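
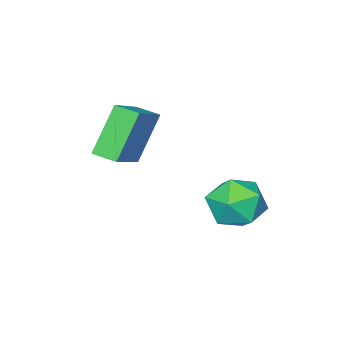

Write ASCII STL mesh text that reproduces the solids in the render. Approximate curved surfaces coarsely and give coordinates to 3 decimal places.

solid 
facet normal -0.520 -0.047 0.853
outer loop
vertex 2.247 -2.218 3.563
vertex 1.931 -1.345 3.418
vertex 0.631 -2.976 2.535
endloop
endfacet
facet normal 0.337 -0.929 0.155
outer loop
vertex 1.749 -2.875 0.702
vertex 2.247 -2.218 3.563
vertex 0.631 -2.976 2.535
endloop
endfacet
facet normal -0.520 -0.047 0.853
outer loop
vertex 0.631 -2.976 2.535
vertex 1.931 -1.345 3.418
vertex 0.314 -2.102 2.39
endloop
endfacet
facet normal -0.785 -0.367 -0.499
outer loop
vertex 0.314 -2.102 2.39
vertex 1.749 -2.875 0.702
vertex 0.631 -2.976 2.535
endloop
endfacet
facet normal 0.785 0.367 0.499
outer loop
vertex 2.247 -2.218 3.563
vertex 3.049 -1.244 1.585
vertex 1.931 -1.345 3.418
endloop
endfacet
facet normal 0.336 -0.929 0.155
outer loop
vertex 3.366 -2.118 1.73
vertex 2.247 -2.218 3.563
vertex 1.749 -2.875 0.702
endloop
endfacet
facet normal 0.785 0.367 0.499
outer loop
vertex 3.366 -2.118 1.73
vertex 3.049 -1.244 1.585
vertex 2.247 -2.218 3.563
endloop
endfacet
facet normal -0.337 0.929 -0.154
outer loop
vertex 1.931 -1.345 3.418
vertex 3.049 -1.244 1.585
vertex 0.314 -2.102 2.39
endloop
endfacet
facet normal -0.785 -0.367 -0.499
outer loop
vertex 1.433 -2.002 0.557
vertex 1.749 -2.875 0.702
vertex 0.314 -2.102 2.39
endloop
endfacet
facet normal -0.337 0.929 -0.155
outer loop
vertex 0.314 -2.102 2.39
vertex 3.049 -1.244 1.585
vertex 1.433 -2.002 0.557
endloop
endfacet
facet normal 0.520 0.047 -0.853
outer loop
vertex 1.433 -2.002 0.557
vertex 3.366 -2.118 1.73
vertex 1.749 -2.875 0.702
endloop
endfacet
facet normal 0.520 0.047 -0.853
outer loop
vertex 3.049 -1.244 1.585
vertex 3.366 -2.118 1.73
vertex 1.433 -2.002 0.557
endloop
endfacet
facet normal -0.748 0.557 0.360
outer loop
vertex -0.539 2.25 -0.605
vertex -0.667 1.51 0.274
vertex 0.052 2.41 0.376
endloop
endfacet
facet normal -0.276 0.961 0.010
outer loop
vertex -0.539 2.25 -0.605
vertex 0.052 2.41 0.376
vertex 0.572 2.57 -0.645
endloop
endfacet
facet normal -0.230 0.716 -0.659
outer loop
vertex -0.539 2.25 -0.605
vertex 0.572 2.57 -0.645
vertex 0.175 1.768 -1.378
endloop
endfacet
facet normal -0.673 0.161 -0.722
outer loop
vertex -0.539 2.25 -0.605
vertex 0.175 1.768 -1.378
vertex -0.591 1.113 -0.81
endloop
endfacet
facet normal -0.994 0.062 -0.092
outer loop
vertex -0.539 2.25 -0.605
vertex -0.591 1.113 -0.81
vertex -0.667 1.51 0.274
endloop
endfacet
facet normal 0.360 0.876 0.321
outer loop
vertex 0.572 2.57 -0.645
vertex 0.052 2.41 0.376
vertex 1.131 2.027 0.21
endloop
endfacet
facet normal -0.404 0.222 0.888
outer loop
vertex 0.052 2.41 0.376
vertex -0.667 1.51 0.274
vertex 0.365 1.372 0.778
endloop
endfacet
facet normal -0.800 -0.579 0.156
outer loop
vertex -0.667 1.51 0.274
vertex -0.591 1.113 -0.81
vertex -0.032 0.57 0.045
endloop
endfacet
facet normal -0.282 -0.419 -0.863
outer loop
vertex -0.591 1.113 -0.81
vertex 0.175 1.768 -1.378
vertex 0.488 0.73 -0.976
endloop
endfacet
facet normal 0.436 0.480 -0.761
outer loop
vertex 0.175 1.768 -1.378
vertex 0.572 2.57 -0.645
vertex 1.207 1.63 -0.874
endloop
endfacet
facet normal 0.673 -0.161 0.722
outer loop
vertex 1.079 0.89 0.005
vertex 1.131 2.027 0.21
vertex 0.365 1.372 0.778
endloop
endfacet
facet normal 0.230 -0.716 0.659
outer loop
vertex 1.079 0.89 0.005
vertex 0.365 1.372 0.778
vertex -0.032 0.57 0.045
endloop
endfacet
facet normal 0.276 -0.961 -0.010
outer loop
vertex 1.079 0.89 0.005
vertex -0.032 0.57 0.045
vertex 0.488 0.73 -0.976
endloop
endfacet
facet normal 0.748 -0.557 -0.360
outer loop
vertex 1.079 0.89 0.005
vertex 0.488 0.73 -0.976
vertex 1.207 1.63 -0.874
endloop
endfacet
facet normal 0.994 -0.062 0.092
outer loop
vertex 1.079 0.89 0.005
vertex 1.207 1.63 -0.874
vertex 1.131 2.027 0.21
endloop
endfacet
facet normal 0.282 0.419 0.863
outer loop
vertex 0.365 1.372 0.778
vertex 1.131 2.027 0.21
vertex 0.052 2.41 0.376
endloop
endfacet
facet normal -0.436 -0.480 0.761
outer loop
vertex -0.032 0.57 0.045
vertex 0.365 1.372 0.778
vertex -0.667 1.51 0.274
endloop
endfacet
facet normal -0.360 -0.876 -0.321
outer loop
vertex 0.488 0.73 -0.976
vertex -0.032 0.57 0.045
vertex -0.591 1.113 -0.81
endloop
endfacet
facet normal 0.404 -0.222 -0.888
outer loop
vertex 1.207 1.63 -0.874
vertex 0.488 0.73 -0.976
vertex 0.175 1.768 -1.378
endloop
endfacet
facet normal 0.800 0.579 -0.156
outer loop
vertex 1.131 2.027 0.21
vertex 1.207 1.63 -0.874
vertex 0.572 2.57 -0.645
endloop
endfacet

endsolid


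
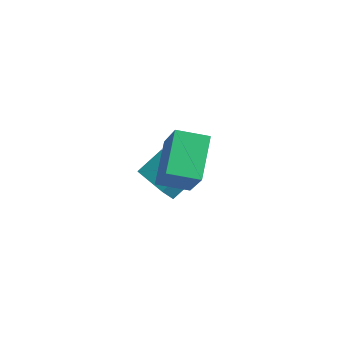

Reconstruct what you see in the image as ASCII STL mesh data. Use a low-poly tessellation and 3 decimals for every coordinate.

solid 
facet normal -0.512 0.304 -0.803
outer loop
vertex 1.133 2.062 2.745
vertex 2.141 2.879 2.411
vertex 1.957 0.605 1.669
endloop
endfacet
facet normal -0.752 -0.610 0.250
outer loop
vertex 3.079 -0.059 3.429
vertex 1.133 2.062 2.745
vertex 1.957 0.605 1.669
endloop
endfacet
facet normal -0.512 0.304 -0.803
outer loop
vertex 1.957 0.605 1.669
vertex 2.141 2.879 2.411
vertex 2.965 1.422 1.335
endloop
endfacet
facet normal 0.414 -0.732 -0.540
outer loop
vertex 2.965 1.422 1.335
vertex 3.079 -0.059 3.429
vertex 1.957 0.605 1.669
endloop
endfacet
facet normal -0.414 0.732 0.540
outer loop
vertex 1.133 2.062 2.745
vertex 3.263 2.215 4.171
vertex 2.141 2.879 2.411
endloop
endfacet
facet normal -0.752 -0.610 0.250
outer loop
vertex 2.255 1.398 4.505
vertex 1.133 2.062 2.745
vertex 3.079 -0.059 3.429
endloop
endfacet
facet normal -0.414 0.732 0.540
outer loop
vertex 2.255 1.398 4.505
vertex 3.263 2.215 4.171
vertex 1.133 2.062 2.745
endloop
endfacet
facet normal 0.752 0.610 -0.250
outer loop
vertex 2.141 2.879 2.411
vertex 3.263 2.215 4.171
vertex 2.965 1.422 1.335
endloop
endfacet
facet normal 0.414 -0.732 -0.540
outer loop
vertex 4.087 0.758 3.095
vertex 3.079 -0.059 3.429
vertex 2.965 1.422 1.335
endloop
endfacet
facet normal 0.752 0.610 -0.250
outer loop
vertex 2.965 1.422 1.335
vertex 3.263 2.215 4.171
vertex 4.087 0.758 3.095
endloop
endfacet
facet normal 0.512 -0.304 0.803
outer loop
vertex 4.087 0.758 3.095
vertex 2.255 1.398 4.505
vertex 3.079 -0.059 3.429
endloop
endfacet
facet normal 0.512 -0.304 0.803
outer loop
vertex 3.263 2.215 4.171
vertex 2.255 1.398 4.505
vertex 4.087 0.758 3.095
endloop
endfacet
facet normal -0.978 0.191 0.084
outer loop
vertex -0.977 2.86 -0.848
vertex -0.691 3.976 -0.054
vertex -0.934 3.449 -1.692
endloop
endfacet
facet normal -0.204 -0.798 -0.567
outer loop
vertex 0.631 3.144 -1.826
vertex -0.977 2.86 -0.848
vertex -0.934 3.449 -1.692
endloop
endfacet
facet normal -0.978 0.191 0.084
outer loop
vertex -0.934 3.449 -1.692
vertex -0.691 3.976 -0.054
vertex -0.648 4.566 -0.897
endloop
endfacet
facet normal 0.041 0.572 -0.819
outer loop
vertex -0.648 4.566 -0.897
vertex 0.631 3.144 -1.826
vertex -0.934 3.449 -1.692
endloop
endfacet
facet normal -0.041 -0.572 0.819
outer loop
vertex -0.977 2.86 -0.848
vertex 0.874 3.671 -0.188
vertex -0.691 3.976 -0.054
endloop
endfacet
facet normal -0.205 -0.797 -0.568
outer loop
vertex 0.588 2.554 -0.983
vertex -0.977 2.86 -0.848
vertex 0.631 3.144 -1.826
endloop
endfacet
facet normal -0.041 -0.572 0.819
outer loop
vertex 0.588 2.554 -0.983
vertex 0.874 3.671 -0.188
vertex -0.977 2.86 -0.848
endloop
endfacet
facet normal 0.204 0.797 0.568
outer loop
vertex -0.691 3.976 -0.054
vertex 0.874 3.671 -0.188
vertex -0.648 4.566 -0.897
endloop
endfacet
facet normal 0.041 0.572 -0.819
outer loop
vertex 0.917 4.26 -1.032
vertex 0.631 3.144 -1.826
vertex -0.648 4.566 -0.897
endloop
endfacet
facet normal 0.205 0.798 0.567
outer loop
vertex -0.648 4.566 -0.897
vertex 0.874 3.671 -0.188
vertex 0.917 4.26 -1.032
endloop
endfacet
facet normal 0.978 -0.191 -0.084
outer loop
vertex 0.917 4.26 -1.032
vertex 0.588 2.554 -0.983
vertex 0.631 3.144 -1.826
endloop
endfacet
facet normal 0.978 -0.191 -0.083
outer loop
vertex 0.874 3.671 -0.188
vertex 0.588 2.554 -0.983
vertex 0.917 4.26 -1.032
endloop
endfacet

endsolid


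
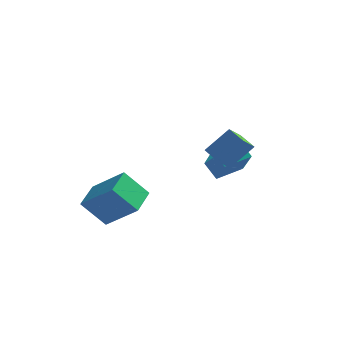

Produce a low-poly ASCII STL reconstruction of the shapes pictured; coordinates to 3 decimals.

solid 
facet normal -0.600 -0.343 -0.723
outer loop
vertex 3.049 -2.345 0.414
vertex 2.263 -1.646 0.735
vertex 3.412 -1.647 -0.219
endloop
endfacet
facet normal 0.715 -0.636 -0.291
outer loop
vertex 4.377 -1.094 0.945
vertex 3.049 -2.345 0.414
vertex 3.412 -1.647 -0.219
endloop
endfacet
facet normal -0.600 -0.343 -0.723
outer loop
vertex 3.412 -1.647 -0.219
vertex 2.263 -1.646 0.735
vertex 2.626 -0.948 0.102
endloop
endfacet
facet normal 0.359 0.692 -0.626
outer loop
vertex 2.626 -0.948 0.102
vertex 4.377 -1.094 0.945
vertex 3.412 -1.647 -0.219
endloop
endfacet
facet normal -0.359 -0.692 0.626
outer loop
vertex 3.049 -2.345 0.414
vertex 3.228 -1.093 1.899
vertex 2.263 -1.646 0.735
endloop
endfacet
facet normal 0.715 -0.636 -0.291
outer loop
vertex 4.014 -1.792 1.578
vertex 3.049 -2.345 0.414
vertex 4.377 -1.094 0.945
endloop
endfacet
facet normal -0.359 -0.692 0.626
outer loop
vertex 4.014 -1.792 1.578
vertex 3.228 -1.093 1.899
vertex 3.049 -2.345 0.414
endloop
endfacet
facet normal -0.715 0.636 0.291
outer loop
vertex 2.263 -1.646 0.735
vertex 3.228 -1.093 1.899
vertex 2.626 -0.948 0.102
endloop
endfacet
facet normal 0.359 0.692 -0.626
outer loop
vertex 3.591 -0.395 1.266
vertex 4.377 -1.094 0.945
vertex 2.626 -0.948 0.102
endloop
endfacet
facet normal -0.715 0.636 0.291
outer loop
vertex 2.626 -0.948 0.102
vertex 3.228 -1.093 1.899
vertex 3.591 -0.395 1.266
endloop
endfacet
facet normal 0.600 0.343 0.723
outer loop
vertex 3.591 -0.395 1.266
vertex 4.014 -1.792 1.578
vertex 4.377 -1.094 0.945
endloop
endfacet
facet normal 0.600 0.343 0.723
outer loop
vertex 3.228 -1.093 1.899
vertex 4.014 -1.792 1.578
vertex 3.591 -0.395 1.266
endloop
endfacet
facet normal -0.765 0.191 -0.615
outer loop
vertex -3.224 -2.623 -2.878
vertex -3.142 -1.052 -2.492
vertex -2.121 -2.363 -4.171
endloop
endfacet
facet normal -0.051 -0.970 -0.238
outer loop
vertex -0.498 -2.768 -2.868
vertex -3.224 -2.623 -2.878
vertex -2.121 -2.363 -4.171
endloop
endfacet
facet normal -0.765 0.191 -0.615
outer loop
vertex -2.121 -2.363 -4.171
vertex -3.142 -1.052 -2.492
vertex -2.038 -0.792 -3.785
endloop
endfacet
facet normal 0.641 0.151 -0.752
outer loop
vertex -2.038 -0.792 -3.785
vertex -0.498 -2.768 -2.868
vertex -2.121 -2.363 -4.171
endloop
endfacet
facet normal -0.642 -0.151 0.752
outer loop
vertex -3.224 -2.623 -2.878
vertex -1.519 -1.457 -1.189
vertex -3.142 -1.052 -2.492
endloop
endfacet
facet normal -0.051 -0.970 -0.238
outer loop
vertex -1.602 -3.028 -1.575
vertex -3.224 -2.623 -2.878
vertex -0.498 -2.768 -2.868
endloop
endfacet
facet normal -0.642 -0.151 0.752
outer loop
vertex -1.602 -3.028 -1.575
vertex -1.519 -1.457 -1.189
vertex -3.224 -2.623 -2.878
endloop
endfacet
facet normal 0.051 0.970 0.238
outer loop
vertex -3.142 -1.052 -2.492
vertex -1.519 -1.457 -1.189
vertex -2.038 -0.792 -3.785
endloop
endfacet
facet normal 0.642 0.151 -0.752
outer loop
vertex -0.416 -1.197 -2.482
vertex -0.498 -2.768 -2.868
vertex -2.038 -0.792 -3.785
endloop
endfacet
facet normal 0.051 0.970 0.238
outer loop
vertex -2.038 -0.792 -3.785
vertex -1.519 -1.457 -1.189
vertex -0.416 -1.197 -2.482
endloop
endfacet
facet normal 0.765 -0.191 0.615
outer loop
vertex -0.416 -1.197 -2.482
vertex -1.602 -3.028 -1.575
vertex -0.498 -2.768 -2.868
endloop
endfacet
facet normal 0.765 -0.191 0.614
outer loop
vertex -1.519 -1.457 -1.189
vertex -1.602 -3.028 -1.575
vertex -0.416 -1.197 -2.482
endloop
endfacet
facet normal -0.698 -0.676 -0.236
outer loop
vertex 2.792 -0.044 -0.939
vertex 2.107 0.415 -0.226
vertex 2.133 1.118 -2.318
endloop
endfacet
facet normal 0.628 -0.421 -0.655
outer loop
vertex 3.153 2.105 -1.974
vertex 2.792 -0.044 -0.939
vertex 2.133 1.118 -2.318
endloop
endfacet
facet normal -0.698 -0.676 -0.236
outer loop
vertex 2.133 1.118 -2.318
vertex 2.107 0.415 -0.226
vertex 1.448 1.577 -1.605
endloop
endfacet
facet normal -0.343 0.605 -0.719
outer loop
vertex 1.448 1.577 -1.605
vertex 3.153 2.105 -1.974
vertex 2.133 1.118 -2.318
endloop
endfacet
facet normal 0.343 -0.605 0.719
outer loop
vertex 2.792 -0.044 -0.939
vertex 3.127 1.402 0.118
vertex 2.107 0.415 -0.226
endloop
endfacet
facet normal 0.628 -0.421 -0.655
outer loop
vertex 3.812 0.943 -0.595
vertex 2.792 -0.044 -0.939
vertex 3.153 2.105 -1.974
endloop
endfacet
facet normal 0.343 -0.605 0.719
outer loop
vertex 3.812 0.943 -0.595
vertex 3.127 1.402 0.118
vertex 2.792 -0.044 -0.939
endloop
endfacet
facet normal -0.628 0.421 0.655
outer loop
vertex 2.107 0.415 -0.226
vertex 3.127 1.402 0.118
vertex 1.448 1.577 -1.605
endloop
endfacet
facet normal -0.343 0.605 -0.719
outer loop
vertex 2.468 2.564 -1.261
vertex 3.153 2.105 -1.974
vertex 1.448 1.577 -1.605
endloop
endfacet
facet normal -0.628 0.421 0.655
outer loop
vertex 1.448 1.577 -1.605
vertex 3.127 1.402 0.118
vertex 2.468 2.564 -1.261
endloop
endfacet
facet normal 0.698 0.676 0.236
outer loop
vertex 2.468 2.564 -1.261
vertex 3.812 0.943 -0.595
vertex 3.153 2.105 -1.974
endloop
endfacet
facet normal 0.698 0.676 0.236
outer loop
vertex 3.127 1.402 0.118
vertex 3.812 0.943 -0.595
vertex 2.468 2.564 -1.261
endloop
endfacet

endsolid


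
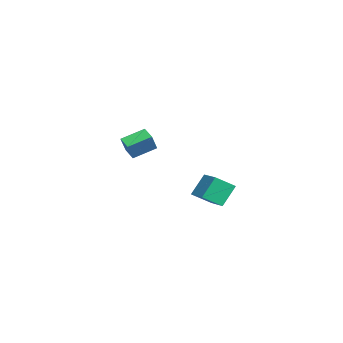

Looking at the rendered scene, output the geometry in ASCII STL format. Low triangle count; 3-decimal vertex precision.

solid 
facet normal -0.543 0.198 -0.816
outer loop
vertex -4.785 -1.073 -0.315
vertex -4.154 -0.71 -0.647
vertex -4.392 -2.254 -0.864
endloop
endfacet
facet normal -0.788 -0.455 0.414
outer loop
vertex -3.746 -2.49 0.107
vertex -4.785 -1.073 -0.315
vertex -4.392 -2.254 -0.864
endloop
endfacet
facet normal -0.543 0.198 -0.816
outer loop
vertex -4.392 -2.254 -0.864
vertex -4.154 -0.71 -0.647
vertex -3.762 -1.891 -1.195
endloop
endfacet
facet normal 0.289 -0.868 -0.403
outer loop
vertex -3.762 -1.891 -1.195
vertex -3.746 -2.49 0.107
vertex -4.392 -2.254 -0.864
endloop
endfacet
facet normal -0.288 0.869 0.403
outer loop
vertex -4.785 -1.073 -0.315
vertex -3.508 -0.946 0.324
vertex -4.154 -0.71 -0.647
endloop
endfacet
facet normal -0.788 -0.454 0.415
outer loop
vertex -4.138 -1.309 0.655
vertex -4.785 -1.073 -0.315
vertex -3.746 -2.49 0.107
endloop
endfacet
facet normal -0.288 0.868 0.404
outer loop
vertex -4.138 -1.309 0.655
vertex -3.508 -0.946 0.324
vertex -4.785 -1.073 -0.315
endloop
endfacet
facet normal 0.789 0.454 -0.414
outer loop
vertex -4.154 -0.71 -0.647
vertex -3.508 -0.946 0.324
vertex -3.762 -1.891 -1.195
endloop
endfacet
facet normal 0.288 -0.869 -0.403
outer loop
vertex -3.115 -2.127 -0.225
vertex -3.746 -2.49 0.107
vertex -3.762 -1.891 -1.195
endloop
endfacet
facet normal 0.788 0.455 -0.415
outer loop
vertex -3.762 -1.891 -1.195
vertex -3.508 -0.946 0.324
vertex -3.115 -2.127 -0.225
endloop
endfacet
facet normal 0.543 -0.198 0.816
outer loop
vertex -3.115 -2.127 -0.225
vertex -4.138 -1.309 0.655
vertex -3.746 -2.49 0.107
endloop
endfacet
facet normal 0.543 -0.199 0.816
outer loop
vertex -3.508 -0.946 0.324
vertex -4.138 -1.309 0.655
vertex -3.115 -2.127 -0.225
endloop
endfacet
facet normal -0.912 -0.357 -0.203
outer loop
vertex 1.92 0.916 -1.487
vertex 1.444 1.525 -0.417
vertex 1.695 1.85 -2.119
endloop
endfacet
facet normal 0.361 -0.462 -0.810
outer loop
vertex 2.936 2.335 -1.843
vertex 1.92 0.916 -1.487
vertex 1.695 1.85 -2.119
endloop
endfacet
facet normal -0.912 -0.357 -0.203
outer loop
vertex 1.695 1.85 -2.119
vertex 1.444 1.525 -0.417
vertex 1.219 2.459 -1.049
endloop
endfacet
facet normal -0.195 0.812 -0.549
outer loop
vertex 1.219 2.459 -1.049
vertex 2.936 2.335 -1.843
vertex 1.695 1.85 -2.119
endloop
endfacet
facet normal 0.195 -0.812 0.549
outer loop
vertex 1.92 0.916 -1.487
vertex 2.685 2.01 -0.141
vertex 1.444 1.525 -0.417
endloop
endfacet
facet normal 0.361 -0.462 -0.810
outer loop
vertex 3.161 1.401 -1.211
vertex 1.92 0.916 -1.487
vertex 2.936 2.335 -1.843
endloop
endfacet
facet normal 0.195 -0.812 0.549
outer loop
vertex 3.161 1.401 -1.211
vertex 2.685 2.01 -0.141
vertex 1.92 0.916 -1.487
endloop
endfacet
facet normal -0.361 0.462 0.810
outer loop
vertex 1.444 1.525 -0.417
vertex 2.685 2.01 -0.141
vertex 1.219 2.459 -1.049
endloop
endfacet
facet normal -0.195 0.812 -0.549
outer loop
vertex 2.46 2.944 -0.773
vertex 2.936 2.335 -1.843
vertex 1.219 2.459 -1.049
endloop
endfacet
facet normal -0.361 0.462 0.810
outer loop
vertex 1.219 2.459 -1.049
vertex 2.685 2.01 -0.141
vertex 2.46 2.944 -0.773
endloop
endfacet
facet normal 0.912 0.357 0.203
outer loop
vertex 2.46 2.944 -0.773
vertex 3.161 1.401 -1.211
vertex 2.936 2.335 -1.843
endloop
endfacet
facet normal 0.912 0.357 0.203
outer loop
vertex 2.685 2.01 -0.141
vertex 3.161 1.401 -1.211
vertex 2.46 2.944 -0.773
endloop
endfacet

endsolid


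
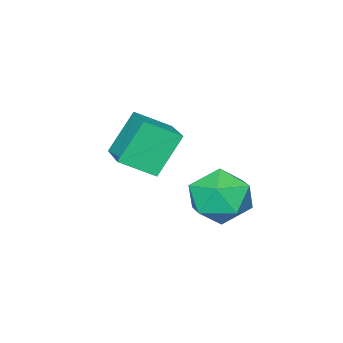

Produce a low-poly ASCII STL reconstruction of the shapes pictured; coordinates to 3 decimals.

solid 
facet normal 0.019 0.368 0.929
outer loop
vertex -3.319 0.949 0.918
vertex -3.14 -0.203 1.371
vertex -2.157 0.51 1.068
endloop
endfacet
facet normal 0.261 0.849 0.459
outer loop
vertex -3.319 0.949 0.918
vertex -2.157 0.51 1.068
vertex -2.453 1.158 0.039
endloop
endfacet
facet normal -0.253 0.967 -0.020
outer loop
vertex -3.319 0.949 0.918
vertex -2.453 1.158 0.039
vertex -3.618 0.846 -0.293
endloop
endfacet
facet normal -0.814 0.560 0.153
outer loop
vertex -3.319 0.949 0.918
vertex -3.618 0.846 -0.293
vertex -4.042 0.004 0.53
endloop
endfacet
facet normal -0.646 0.190 0.739
outer loop
vertex -3.319 0.949 0.918
vertex -4.042 0.004 0.53
vertex -3.14 -0.203 1.371
endloop
endfacet
facet normal 0.818 0.562 0.119
outer loop
vertex -2.453 1.158 0.039
vertex -2.157 0.51 1.068
vertex -1.738 0.136 -0.05
endloop
endfacet
facet normal 0.427 -0.215 0.879
outer loop
vertex -2.157 0.51 1.068
vertex -3.14 -0.203 1.371
vertex -2.162 -0.706 0.773
endloop
endfacet
facet normal -0.648 -0.503 0.571
outer loop
vertex -3.14 -0.203 1.371
vertex -4.042 0.004 0.53
vertex -3.327 -1.018 0.441
endloop
endfacet
facet normal -0.921 0.095 -0.377
outer loop
vertex -4.042 0.004 0.53
vertex -3.618 0.846 -0.293
vertex -3.623 -0.37 -0.588
endloop
endfacet
facet normal -0.014 0.753 -0.657
outer loop
vertex -3.618 0.846 -0.293
vertex -2.453 1.158 0.039
vertex -2.64 0.343 -0.891
endloop
endfacet
facet normal 0.814 -0.560 -0.153
outer loop
vertex -2.461 -0.809 -0.438
vertex -1.738 0.136 -0.05
vertex -2.162 -0.706 0.773
endloop
endfacet
facet normal 0.253 -0.967 0.020
outer loop
vertex -2.461 -0.809 -0.438
vertex -2.162 -0.706 0.773
vertex -3.327 -1.018 0.441
endloop
endfacet
facet normal -0.261 -0.849 -0.459
outer loop
vertex -2.461 -0.809 -0.438
vertex -3.327 -1.018 0.441
vertex -3.623 -0.37 -0.588
endloop
endfacet
facet normal -0.019 -0.368 -0.929
outer loop
vertex -2.461 -0.809 -0.438
vertex -3.623 -0.37 -0.588
vertex -2.64 0.343 -0.891
endloop
endfacet
facet normal 0.646 -0.190 -0.739
outer loop
vertex -2.461 -0.809 -0.438
vertex -2.64 0.343 -0.891
vertex -1.738 0.136 -0.05
endloop
endfacet
facet normal 0.921 -0.095 0.377
outer loop
vertex -2.162 -0.706 0.773
vertex -1.738 0.136 -0.05
vertex -2.157 0.51 1.068
endloop
endfacet
facet normal 0.014 -0.753 0.657
outer loop
vertex -3.327 -1.018 0.441
vertex -2.162 -0.706 0.773
vertex -3.14 -0.203 1.371
endloop
endfacet
facet normal -0.818 -0.562 -0.119
outer loop
vertex -3.623 -0.37 -0.588
vertex -3.327 -1.018 0.441
vertex -4.042 0.004 0.53
endloop
endfacet
facet normal -0.427 0.215 -0.879
outer loop
vertex -2.64 0.343 -0.891
vertex -3.623 -0.37 -0.588
vertex -3.618 0.846 -0.293
endloop
endfacet
facet normal 0.648 0.503 -0.571
outer loop
vertex -1.738 0.136 -0.05
vertex -2.64 0.343 -0.891
vertex -2.453 1.158 0.039
endloop
endfacet
facet normal -0.533 0.124 0.837
outer loop
vertex -3.187 -4.219 2.679
vertex -2.032 -2.614 3.176
vertex -4.137 -3.307 1.939
endloop
endfacet
facet normal -0.566 -0.788 -0.244
outer loop
vertex -3.108 -3.546 0.324
vertex -3.187 -4.219 2.679
vertex -4.137 -3.307 1.939
endloop
endfacet
facet normal -0.533 0.124 0.837
outer loop
vertex -4.137 -3.307 1.939
vertex -2.032 -2.614 3.176
vertex -2.981 -1.701 2.437
endloop
endfacet
facet normal -0.628 0.604 -0.490
outer loop
vertex -2.981 -1.701 2.437
vertex -3.108 -3.546 0.324
vertex -4.137 -3.307 1.939
endloop
endfacet
facet normal 0.629 -0.604 0.490
outer loop
vertex -3.187 -4.219 2.679
vertex -1.003 -2.853 1.561
vertex -2.032 -2.614 3.176
endloop
endfacet
facet normal -0.567 -0.787 -0.244
outer loop
vertex -2.159 -4.459 1.063
vertex -3.187 -4.219 2.679
vertex -3.108 -3.546 0.324
endloop
endfacet
facet normal 0.629 -0.604 0.490
outer loop
vertex -2.159 -4.459 1.063
vertex -1.003 -2.853 1.561
vertex -3.187 -4.219 2.679
endloop
endfacet
facet normal 0.567 0.787 0.245
outer loop
vertex -2.032 -2.614 3.176
vertex -1.003 -2.853 1.561
vertex -2.981 -1.701 2.437
endloop
endfacet
facet normal -0.629 0.604 -0.490
outer loop
vertex -1.953 -1.941 0.821
vertex -3.108 -3.546 0.324
vertex -2.981 -1.701 2.437
endloop
endfacet
facet normal 0.566 0.787 0.243
outer loop
vertex -2.981 -1.701 2.437
vertex -1.003 -2.853 1.561
vertex -1.953 -1.941 0.821
endloop
endfacet
facet normal 0.533 -0.124 -0.837
outer loop
vertex -1.953 -1.941 0.821
vertex -2.159 -4.459 1.063
vertex -3.108 -3.546 0.324
endloop
endfacet
facet normal 0.533 -0.124 -0.837
outer loop
vertex -1.003 -2.853 1.561
vertex -2.159 -4.459 1.063
vertex -1.953 -1.941 0.821
endloop
endfacet

endsolid


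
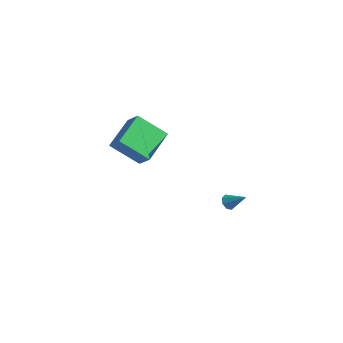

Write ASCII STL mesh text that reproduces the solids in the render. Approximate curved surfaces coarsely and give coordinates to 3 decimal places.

solid 
facet normal -0.615 -0.487 0.620
outer loop
vertex -0.938 -1.521 5.264
vertex -1.814 -1.434 4.463
vertex -0.36 -3.306 4.437
endloop
endfacet
facet normal 0.735 -0.074 0.674
outer loop
vertex 0.854 -2.346 3.217
vertex -0.938 -1.521 5.264
vertex -0.36 -3.306 4.437
endloop
endfacet
facet normal -0.616 -0.487 0.619
outer loop
vertex -0.36 -3.306 4.437
vertex -1.814 -1.434 4.463
vertex -1.235 -3.218 3.636
endloop
endfacet
facet normal 0.282 -0.870 -0.404
outer loop
vertex -1.235 -3.218 3.636
vertex 0.854 -2.346 3.217
vertex -0.36 -3.306 4.437
endloop
endfacet
facet normal -0.283 0.870 0.404
outer loop
vertex -0.938 -1.521 5.264
vertex -0.6 -0.474 3.243
vertex -1.814 -1.434 4.463
endloop
endfacet
facet normal 0.736 -0.074 0.674
outer loop
vertex 0.275 -0.562 4.044
vertex -0.938 -1.521 5.264
vertex 0.854 -2.346 3.217
endloop
endfacet
facet normal -0.282 0.870 0.404
outer loop
vertex 0.275 -0.562 4.044
vertex -0.6 -0.474 3.243
vertex -0.938 -1.521 5.264
endloop
endfacet
facet normal -0.735 0.074 -0.674
outer loop
vertex -1.814 -1.434 4.463
vertex -0.6 -0.474 3.243
vertex -1.235 -3.218 3.636
endloop
endfacet
facet normal 0.282 -0.870 -0.403
outer loop
vertex -0.022 -2.259 2.416
vertex 0.854 -2.346 3.217
vertex -1.235 -3.218 3.636
endloop
endfacet
facet normal -0.736 0.074 -0.673
outer loop
vertex -1.235 -3.218 3.636
vertex -0.6 -0.474 3.243
vertex -0.022 -2.259 2.416
endloop
endfacet
facet normal 0.615 0.487 -0.620
outer loop
vertex -0.022 -2.259 2.416
vertex 0.275 -0.562 4.044
vertex 0.854 -2.346 3.217
endloop
endfacet
facet normal 0.616 0.487 -0.620
outer loop
vertex -0.6 -0.474 3.243
vertex 0.275 -0.562 4.044
vertex -0.022 -2.259 2.416
endloop
endfacet
facet normal -0.762 -0.258 -0.594
outer loop
vertex 0.968 3.055 -3.26
vertex 0.695 3.462 -3.086
vertex 1.027 3.383 -3.478
endloop
endfacet
facet normal 0.856 -0.384 -0.347
outer loop
vertex 0.968 3.055 -3.26
vertex 1.027 3.383 -3.478
vertex 1.685 3.798 -2.314
endloop
endfacet
facet normal -0.762 -0.258 -0.594
outer loop
vertex 1.027 3.383 -3.478
vertex 0.695 3.462 -3.086
vertex 0.892 3.757 -3.467
endloop
endfacet
facet normal 0.781 0.298 -0.548
outer loop
vertex 1.027 3.383 -3.478
vertex 0.892 3.757 -3.467
vertex 1.685 3.798 -2.314
endloop
endfacet
facet normal -0.761 -0.259 -0.594
outer loop
vertex 0.892 3.757 -3.467
vertex 0.695 3.462 -3.086
vertex 0.641 3.958 -3.233
endloop
endfacet
facet normal 0.403 0.862 -0.308
outer loop
vertex 0.892 3.757 -3.467
vertex 0.641 3.958 -3.233
vertex 1.685 3.798 -2.314
endloop
endfacet
facet normal -0.762 -0.259 -0.594
outer loop
vertex 0.641 3.958 -3.233
vertex 0.695 3.462 -3.086
vertex 0.422 3.869 -2.913
endloop
endfacet
facet normal -0.055 0.971 0.232
outer loop
vertex 0.641 3.958 -3.233
vertex 0.422 3.869 -2.913
vertex 1.685 3.798 -2.314
endloop
endfacet
facet normal -0.762 -0.258 -0.594
outer loop
vertex 0.422 3.869 -2.913
vertex 0.695 3.462 -3.086
vertex 0.362 3.542 -2.694
endloop
endfacet
facet normal -0.327 0.567 0.756
outer loop
vertex 0.422 3.869 -2.913
vertex 0.362 3.542 -2.694
vertex 1.685 3.798 -2.314
endloop
endfacet
facet normal -0.762 -0.258 -0.594
outer loop
vertex 0.362 3.542 -2.694
vertex 0.695 3.462 -3.086
vertex 0.498 3.168 -2.706
endloop
endfacet
facet normal -0.252 -0.122 0.960
outer loop
vertex 0.362 3.542 -2.694
vertex 0.498 3.168 -2.706
vertex 1.685 3.798 -2.314
endloop
endfacet
facet normal -0.763 -0.256 -0.594
outer loop
vertex 0.498 3.168 -2.706
vertex 0.695 3.462 -3.086
vertex 0.748 2.966 -2.94
endloop
endfacet
facet normal 0.124 -0.682 0.721
outer loop
vertex 0.498 3.168 -2.706
vertex 0.748 2.966 -2.94
vertex 1.685 3.798 -2.314
endloop
endfacet
facet normal -0.762 -0.257 -0.595
outer loop
vertex 0.748 2.966 -2.94
vertex 0.695 3.462 -3.086
vertex 0.968 3.055 -3.26
endloop
endfacet
facet normal 0.583 -0.792 0.180
outer loop
vertex 0.748 2.966 -2.94
vertex 0.968 3.055 -3.26
vertex 1.685 3.798 -2.314
endloop
endfacet

endsolid


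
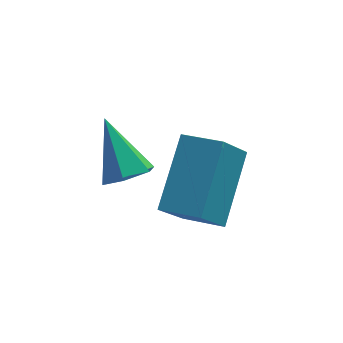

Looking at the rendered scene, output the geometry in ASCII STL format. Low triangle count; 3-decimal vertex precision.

solid 
facet normal 0.274 -0.625 -0.731
outer loop
vertex -1.384 2.55 2.16
vertex -1.861 2.815 1.755
vertex -1.235 3.081 1.762
endloop
endfacet
facet normal 0.794 0.206 0.572
outer loop
vertex -1.384 2.55 2.16
vertex -1.235 3.081 1.762
vertex -2.319 3.865 2.985
endloop
endfacet
facet normal 0.274 -0.625 -0.732
outer loop
vertex -1.235 3.081 1.762
vertex -1.861 2.815 1.755
vertex -1.713 3.346 1.357
endloop
endfacet
facet normal 0.530 0.845 -0.072
outer loop
vertex -1.235 3.081 1.762
vertex -1.713 3.346 1.357
vertex -2.319 3.865 2.985
endloop
endfacet
facet normal 0.271 -0.625 -0.732
outer loop
vertex -1.713 3.346 1.357
vertex -1.861 2.815 1.755
vertex -2.339 3.081 1.351
endloop
endfacet
facet normal -0.354 0.845 -0.401
outer loop
vertex -1.713 3.346 1.357
vertex -2.339 3.081 1.351
vertex -2.319 3.865 2.985
endloop
endfacet
facet normal 0.272 -0.624 -0.733
outer loop
vertex -2.339 3.081 1.351
vertex -1.861 2.815 1.755
vertex -2.487 2.55 1.748
endloop
endfacet
facet normal -0.975 0.206 -0.087
outer loop
vertex -2.339 3.081 1.351
vertex -2.487 2.55 1.748
vertex -2.319 3.865 2.985
endloop
endfacet
facet normal 0.273 -0.625 -0.732
outer loop
vertex -2.487 2.55 1.748
vertex -1.861 2.815 1.755
vertex -2.01 2.284 2.153
endloop
endfacet
facet normal -0.712 -0.431 0.555
outer loop
vertex -2.487 2.55 1.748
vertex -2.01 2.284 2.153
vertex -2.319 3.865 2.985
endloop
endfacet
facet normal 0.274 -0.625 -0.731
outer loop
vertex -2.01 2.284 2.153
vertex -1.861 2.815 1.755
vertex -1.384 2.55 2.16
endloop
endfacet
facet normal 0.174 -0.432 0.885
outer loop
vertex -2.01 2.284 2.153
vertex -1.384 2.55 2.16
vertex -2.319 3.865 2.985
endloop
endfacet
facet normal -0.464 -0.413 0.784
outer loop
vertex 0.522 3.989 1.616
vertex -0.438 4.613 1.377
vertex -0.209 2.372 0.332
endloop
endfacet
facet normal 0.821 -0.533 0.204
outer loop
vertex 0.458 2.967 -0.797
vertex 0.522 3.989 1.616
vertex -0.209 2.372 0.332
endloop
endfacet
facet normal -0.464 -0.413 0.784
outer loop
vertex -0.209 2.372 0.332
vertex -0.438 4.613 1.377
vertex -1.17 2.997 0.093
endloop
endfacet
facet normal -0.334 -0.738 -0.586
outer loop
vertex -1.17 2.997 0.093
vertex 0.458 2.967 -0.797
vertex -0.209 2.372 0.332
endloop
endfacet
facet normal 0.334 0.738 0.586
outer loop
vertex 0.522 3.989 1.616
vertex 0.229 5.208 0.248
vertex -0.438 4.613 1.377
endloop
endfacet
facet normal 0.820 -0.534 0.204
outer loop
vertex 1.19 4.583 0.487
vertex 0.522 3.989 1.616
vertex 0.458 2.967 -0.797
endloop
endfacet
facet normal 0.334 0.738 0.586
outer loop
vertex 1.19 4.583 0.487
vertex 0.229 5.208 0.248
vertex 0.522 3.989 1.616
endloop
endfacet
facet normal -0.821 0.534 -0.204
outer loop
vertex -0.438 4.613 1.377
vertex 0.229 5.208 0.248
vertex -1.17 2.997 0.093
endloop
endfacet
facet normal -0.334 -0.738 -0.586
outer loop
vertex -0.502 3.591 -1.036
vertex 0.458 2.967 -0.797
vertex -1.17 2.997 0.093
endloop
endfacet
facet normal -0.821 0.534 -0.205
outer loop
vertex -1.17 2.997 0.093
vertex 0.229 5.208 0.248
vertex -0.502 3.591 -1.036
endloop
endfacet
facet normal 0.464 0.413 -0.784
outer loop
vertex -0.502 3.591 -1.036
vertex 1.19 4.583 0.487
vertex 0.458 2.967 -0.797
endloop
endfacet
facet normal 0.464 0.413 -0.784
outer loop
vertex 0.229 5.208 0.248
vertex 1.19 4.583 0.487
vertex -0.502 3.591 -1.036
endloop
endfacet

endsolid


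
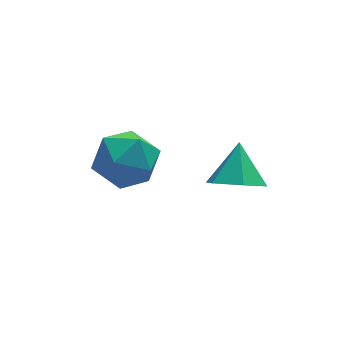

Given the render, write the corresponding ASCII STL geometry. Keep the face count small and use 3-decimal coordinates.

solid 
facet normal -0.283 -0.647 -0.708
outer loop
vertex 4.568 -1.287 -2.887
vertex 3.656 -1.467 -2.358
vertex 3.705 -0.688 -3.089
endloop
endfacet
facet normal 0.591 0.768 -0.249
outer loop
vertex 4.568 -1.287 -2.887
vertex 3.705 -0.688 -3.089
vertex 4.124 -0.393 -1.182
endloop
endfacet
facet normal -0.282 -0.647 -0.708
outer loop
vertex 3.705 -0.688 -3.089
vertex 3.656 -1.467 -2.358
vertex 2.792 -0.868 -2.561
endloop
endfacet
facet normal -0.245 0.965 -0.095
outer loop
vertex 3.705 -0.688 -3.089
vertex 2.792 -0.868 -2.561
vertex 4.124 -0.393 -1.182
endloop
endfacet
facet normal -0.283 -0.647 -0.708
outer loop
vertex 2.792 -0.868 -2.561
vertex 3.656 -1.467 -2.358
vertex 2.743 -1.647 -1.829
endloop
endfacet
facet normal -0.699 0.513 0.499
outer loop
vertex 2.792 -0.868 -2.561
vertex 2.743 -1.647 -1.829
vertex 4.124 -0.393 -1.182
endloop
endfacet
facet normal -0.283 -0.647 -0.708
outer loop
vertex 2.743 -1.647 -1.829
vertex 3.656 -1.467 -2.358
vertex 3.606 -2.246 -1.626
endloop
endfacet
facet normal -0.316 -0.137 0.939
outer loop
vertex 2.743 -1.647 -1.829
vertex 3.606 -2.246 -1.626
vertex 4.124 -0.393 -1.182
endloop
endfacet
facet normal -0.283 -0.647 -0.708
outer loop
vertex 3.606 -2.246 -1.626
vertex 3.656 -1.467 -2.358
vertex 4.519 -2.066 -2.155
endloop
endfacet
facet normal 0.521 -0.334 0.786
outer loop
vertex 3.606 -2.246 -1.626
vertex 4.519 -2.066 -2.155
vertex 4.124 -0.393 -1.182
endloop
endfacet
facet normal -0.283 -0.647 -0.708
outer loop
vertex 4.519 -2.066 -2.155
vertex 3.656 -1.467 -2.358
vertex 4.568 -1.287 -2.887
endloop
endfacet
facet normal 0.974 0.119 0.191
outer loop
vertex 4.519 -2.066 -2.155
vertex 4.568 -1.287 -2.887
vertex 4.124 -0.393 -1.182
endloop
endfacet
facet normal 0.106 0.460 0.882
outer loop
vertex 0.704 0.722 -0.56
vertex -0.413 0.266 -0.188
vertex 0.641 -0.392 0.029
endloop
endfacet
facet normal 0.741 0.281 0.610
outer loop
vertex 0.704 0.722 -0.56
vertex 0.641 -0.392 0.029
vertex 1.404 -0.246 -0.965
endloop
endfacet
facet normal 0.804 0.594 -0.028
outer loop
vertex 0.704 0.722 -0.56
vertex 1.404 -0.246 -0.965
vertex 0.822 0.503 -1.797
endloop
endfacet
facet normal 0.208 0.966 -0.151
outer loop
vertex 0.704 0.722 -0.56
vertex 0.822 0.503 -1.797
vertex -0.301 0.82 -1.316
endloop
endfacet
facet normal -0.224 0.883 0.412
outer loop
vertex 0.704 0.722 -0.56
vertex -0.301 0.82 -1.316
vertex -0.413 0.266 -0.188
endloop
endfacet
facet normal 0.747 -0.425 0.511
outer loop
vertex 1.404 -0.246 -0.965
vertex 0.641 -0.392 0.029
vertex 0.721 -1.3 -0.844
endloop
endfacet
facet normal -0.280 -0.136 0.950
outer loop
vertex 0.641 -0.392 0.029
vertex -0.413 0.266 -0.188
vertex -0.402 -0.983 -0.363
endloop
endfacet
facet normal -0.814 0.549 0.189
outer loop
vertex -0.413 0.266 -0.188
vertex -0.301 0.82 -1.316
vertex -0.984 -0.234 -1.195
endloop
endfacet
facet normal -0.116 0.683 -0.721
outer loop
vertex -0.301 0.82 -1.316
vertex 0.822 0.503 -1.797
vertex -0.221 -0.088 -2.189
endloop
endfacet
facet normal 0.849 0.081 -0.522
outer loop
vertex 0.822 0.503 -1.797
vertex 1.404 -0.246 -0.965
vertex 0.833 -0.746 -1.972
endloop
endfacet
facet normal -0.208 -0.966 0.151
outer loop
vertex -0.284 -1.202 -1.6
vertex 0.721 -1.3 -0.844
vertex -0.402 -0.983 -0.363
endloop
endfacet
facet normal -0.804 -0.594 0.028
outer loop
vertex -0.284 -1.202 -1.6
vertex -0.402 -0.983 -0.363
vertex -0.984 -0.234 -1.195
endloop
endfacet
facet normal -0.741 -0.281 -0.610
outer loop
vertex -0.284 -1.202 -1.6
vertex -0.984 -0.234 -1.195
vertex -0.221 -0.088 -2.189
endloop
endfacet
facet normal -0.106 -0.460 -0.882
outer loop
vertex -0.284 -1.202 -1.6
vertex -0.221 -0.088 -2.189
vertex 0.833 -0.746 -1.972
endloop
endfacet
facet normal 0.224 -0.883 -0.412
outer loop
vertex -0.284 -1.202 -1.6
vertex 0.833 -0.746 -1.972
vertex 0.721 -1.3 -0.844
endloop
endfacet
facet normal 0.116 -0.683 0.721
outer loop
vertex -0.402 -0.983 -0.363
vertex 0.721 -1.3 -0.844
vertex 0.641 -0.392 0.029
endloop
endfacet
facet normal -0.849 -0.081 0.522
outer loop
vertex -0.984 -0.234 -1.195
vertex -0.402 -0.983 -0.363
vertex -0.413 0.266 -0.188
endloop
endfacet
facet normal -0.747 0.425 -0.511
outer loop
vertex -0.221 -0.088 -2.189
vertex -0.984 -0.234 -1.195
vertex -0.301 0.82 -1.316
endloop
endfacet
facet normal 0.280 0.136 -0.950
outer loop
vertex 0.833 -0.746 -1.972
vertex -0.221 -0.088 -2.189
vertex 0.822 0.503 -1.797
endloop
endfacet
facet normal 0.814 -0.549 -0.189
outer loop
vertex 0.721 -1.3 -0.844
vertex 0.833 -0.746 -1.972
vertex 1.404 -0.246 -0.965
endloop
endfacet

endsolid


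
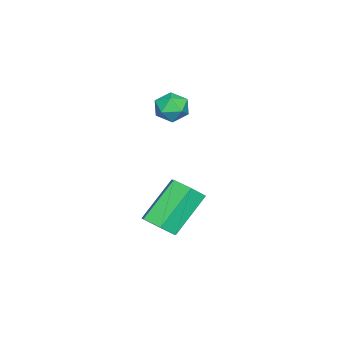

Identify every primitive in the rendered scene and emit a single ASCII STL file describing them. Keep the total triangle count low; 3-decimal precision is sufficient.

solid 
facet normal 0.632 -0.321 -0.705
outer loop
vertex 5.032 2.243 -1.956
vertex 4.63 2.685 -2.518
vertex 5.257 3.017 -2.107
endloop
endfacet
facet normal 0.724 -0.077 0.685
outer loop
vertex 5.032 2.243 -1.956
vertex 5.257 3.017 -2.107
vertex 3.672 2.934 -0.44
endloop
endfacet
facet normal 0.724 -0.077 0.685
outer loop
vertex 3.672 2.934 -0.44
vertex 5.257 3.017 -2.107
vertex 3.897 3.708 -0.591
endloop
endfacet
facet normal -0.633 0.321 0.705
outer loop
vertex 3.672 2.934 -0.44
vertex 3.897 3.708 -0.591
vertex 3.27 3.375 -1.002
endloop
endfacet
facet normal 0.632 -0.321 -0.705
outer loop
vertex 5.257 3.017 -2.107
vertex 4.63 2.685 -2.518
vertex 4.855 3.459 -2.669
endloop
endfacet
facet normal 0.600 0.779 0.183
outer loop
vertex 5.257 3.017 -2.107
vertex 4.855 3.459 -2.669
vertex 3.897 3.708 -0.591
endloop
endfacet
facet normal 0.599 0.779 0.183
outer loop
vertex 3.897 3.708 -0.591
vertex 4.855 3.459 -2.669
vertex 3.495 4.149 -1.153
endloop
endfacet
facet normal -0.633 0.321 0.705
outer loop
vertex 3.897 3.708 -0.591
vertex 3.495 4.149 -1.153
vertex 3.27 3.375 -1.002
endloop
endfacet
facet normal 0.633 -0.321 -0.705
outer loop
vertex 4.855 3.459 -2.669
vertex 4.63 2.685 -2.518
vertex 4.228 3.126 -3.08
endloop
endfacet
facet normal -0.125 0.856 -0.502
outer loop
vertex 4.855 3.459 -2.669
vertex 4.228 3.126 -3.08
vertex 3.495 4.149 -1.153
endloop
endfacet
facet normal -0.124 0.856 -0.502
outer loop
vertex 3.495 4.149 -1.153
vertex 4.228 3.126 -3.08
vertex 2.868 3.817 -1.564
endloop
endfacet
facet normal -0.632 0.321 0.705
outer loop
vertex 3.495 4.149 -1.153
vertex 2.868 3.817 -1.564
vertex 3.27 3.375 -1.002
endloop
endfacet
facet normal 0.633 -0.321 -0.705
outer loop
vertex 4.228 3.126 -3.08
vertex 4.63 2.685 -2.518
vertex 4.003 2.352 -2.929
endloop
endfacet
facet normal -0.724 0.077 -0.685
outer loop
vertex 4.228 3.126 -3.08
vertex 4.003 2.352 -2.929
vertex 2.868 3.817 -1.564
endloop
endfacet
facet normal -0.724 0.077 -0.685
outer loop
vertex 2.868 3.817 -1.564
vertex 4.003 2.352 -2.929
vertex 2.643 3.043 -1.413
endloop
endfacet
facet normal -0.632 0.321 0.705
outer loop
vertex 2.868 3.817 -1.564
vertex 2.643 3.043 -1.413
vertex 3.27 3.375 -1.002
endloop
endfacet
facet normal 0.633 -0.321 -0.705
outer loop
vertex 4.003 2.352 -2.929
vertex 4.63 2.685 -2.518
vertex 4.405 1.911 -2.367
endloop
endfacet
facet normal -0.600 -0.779 -0.183
outer loop
vertex 4.003 2.352 -2.929
vertex 4.405 1.911 -2.367
vertex 2.643 3.043 -1.413
endloop
endfacet
facet normal -0.600 -0.779 -0.184
outer loop
vertex 2.643 3.043 -1.413
vertex 4.405 1.911 -2.367
vertex 3.045 2.601 -0.851
endloop
endfacet
facet normal -0.632 0.321 0.705
outer loop
vertex 2.643 3.043 -1.413
vertex 3.045 2.601 -0.851
vertex 3.27 3.375 -1.002
endloop
endfacet
facet normal 0.632 -0.321 -0.705
outer loop
vertex 4.405 1.911 -2.367
vertex 4.63 2.685 -2.518
vertex 5.032 2.243 -1.956
endloop
endfacet
facet normal 0.125 -0.856 0.501
outer loop
vertex 4.405 1.911 -2.367
vertex 5.032 2.243 -1.956
vertex 3.045 2.601 -0.851
endloop
endfacet
facet normal 0.125 -0.856 0.502
outer loop
vertex 3.045 2.601 -0.851
vertex 5.032 2.243 -1.956
vertex 3.672 2.934 -0.44
endloop
endfacet
facet normal -0.633 0.321 0.705
outer loop
vertex 3.045 2.601 -0.851
vertex 3.672 2.934 -0.44
vertex 3.27 3.375 -1.002
endloop
endfacet
facet normal 0.380 0.800 -0.463
outer loop
vertex 2.549 2.449 2.006
vertex 1.941 2.864 2.224
vertex 2.562 2.829 2.673
endloop
endfacet
facet normal 0.900 0.371 -0.229
outer loop
vertex 2.549 2.449 2.006
vertex 2.562 2.829 2.673
vertex 2.845 2.117 2.631
endloop
endfacet
facet normal 0.806 -0.272 -0.526
outer loop
vertex 2.549 2.449 2.006
vertex 2.845 2.117 2.631
vertex 2.399 1.712 2.157
endloop
endfacet
facet normal 0.228 -0.240 -0.944
outer loop
vertex 2.549 2.449 2.006
vertex 2.399 1.712 2.157
vertex 1.84 2.173 1.905
endloop
endfacet
facet normal -0.036 0.423 -0.905
outer loop
vertex 2.549 2.449 2.006
vertex 1.84 2.173 1.905
vertex 1.941 2.864 2.224
endloop
endfacet
facet normal 0.826 0.300 0.477
outer loop
vertex 2.845 2.117 2.631
vertex 2.562 2.829 2.673
vertex 2.42 2.327 3.235
endloop
endfacet
facet normal -0.015 0.995 0.098
outer loop
vertex 2.562 2.829 2.673
vertex 1.941 2.864 2.224
vertex 1.861 2.788 2.983
endloop
endfacet
facet normal -0.686 0.385 -0.617
outer loop
vertex 1.941 2.864 2.224
vertex 1.84 2.173 1.905
vertex 1.415 2.383 2.509
endloop
endfacet
facet normal -0.260 -0.687 -0.679
outer loop
vertex 1.84 2.173 1.905
vertex 2.399 1.712 2.157
vertex 1.698 1.671 2.467
endloop
endfacet
facet normal 0.674 -0.739 -0.003
outer loop
vertex 2.399 1.712 2.157
vertex 2.845 2.117 2.631
vertex 2.319 1.636 2.916
endloop
endfacet
facet normal -0.228 0.240 0.944
outer loop
vertex 1.711 2.051 3.134
vertex 2.42 2.327 3.235
vertex 1.861 2.788 2.983
endloop
endfacet
facet normal -0.806 0.272 0.526
outer loop
vertex 1.711 2.051 3.134
vertex 1.861 2.788 2.983
vertex 1.415 2.383 2.509
endloop
endfacet
facet normal -0.900 -0.371 0.229
outer loop
vertex 1.711 2.051 3.134
vertex 1.415 2.383 2.509
vertex 1.698 1.671 2.467
endloop
endfacet
facet normal -0.380 -0.800 0.463
outer loop
vertex 1.711 2.051 3.134
vertex 1.698 1.671 2.467
vertex 2.319 1.636 2.916
endloop
endfacet
facet normal 0.036 -0.423 0.905
outer loop
vertex 1.711 2.051 3.134
vertex 2.319 1.636 2.916
vertex 2.42 2.327 3.235
endloop
endfacet
facet normal 0.260 0.687 0.679
outer loop
vertex 1.861 2.788 2.983
vertex 2.42 2.327 3.235
vertex 2.562 2.829 2.673
endloop
endfacet
facet normal -0.674 0.739 0.003
outer loop
vertex 1.415 2.383 2.509
vertex 1.861 2.788 2.983
vertex 1.941 2.864 2.224
endloop
endfacet
facet normal -0.826 -0.300 -0.477
outer loop
vertex 1.698 1.671 2.467
vertex 1.415 2.383 2.509
vertex 1.84 2.173 1.905
endloop
endfacet
facet normal 0.015 -0.995 -0.098
outer loop
vertex 2.319 1.636 2.916
vertex 1.698 1.671 2.467
vertex 2.399 1.712 2.157
endloop
endfacet
facet normal 0.686 -0.385 0.617
outer loop
vertex 2.42 2.327 3.235
vertex 2.319 1.636 2.916
vertex 2.845 2.117 2.631
endloop
endfacet

endsolid


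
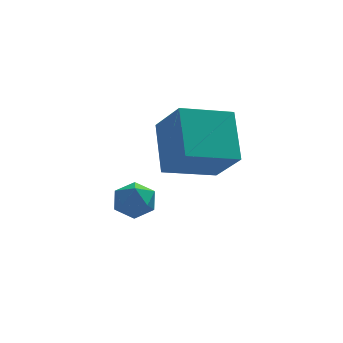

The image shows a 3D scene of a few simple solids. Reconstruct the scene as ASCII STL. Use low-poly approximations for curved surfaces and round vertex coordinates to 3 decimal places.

solid 
facet normal -0.915 0.401 -0.044
outer loop
vertex -1.003 -0.515 -2.96
vertex -1.294 -1.205 -3.205
vertex -1.26 -1.043 -2.434
endloop
endfacet
facet normal -0.524 0.715 0.462
outer loop
vertex -1.003 -0.515 -2.96
vertex -1.26 -1.043 -2.434
vertex -0.594 -0.643 -2.298
endloop
endfacet
facet normal 0.060 0.986 0.154
outer loop
vertex -1.003 -0.515 -2.96
vertex -0.594 -0.643 -2.298
vertex -0.216 -0.559 -2.985
endloop
endfacet
facet normal 0.030 0.840 -0.542
outer loop
vertex -1.003 -0.515 -2.96
vertex -0.216 -0.559 -2.985
vertex -0.648 -0.906 -3.546
endloop
endfacet
facet normal -0.573 0.478 -0.666
outer loop
vertex -1.003 -0.515 -2.96
vertex -0.648 -0.906 -3.546
vertex -1.294 -1.205 -3.205
endloop
endfacet
facet normal -0.316 0.212 0.925
outer loop
vertex -0.594 -0.643 -2.298
vertex -1.26 -1.043 -2.434
vertex -0.632 -1.414 -2.134
endloop
endfacet
facet normal -0.949 -0.297 0.104
outer loop
vertex -1.26 -1.043 -2.434
vertex -1.294 -1.205 -3.205
vertex -1.064 -1.761 -2.695
endloop
endfacet
facet normal -0.396 -0.172 -0.902
outer loop
vertex -1.294 -1.205 -3.205
vertex -0.648 -0.906 -3.546
vertex -0.686 -1.677 -3.382
endloop
endfacet
facet normal 0.580 0.413 -0.702
outer loop
vertex -0.648 -0.906 -3.546
vertex -0.216 -0.559 -2.985
vertex -0.02 -1.277 -3.246
endloop
endfacet
facet normal 0.629 0.651 0.426
outer loop
vertex -0.216 -0.559 -2.985
vertex -0.594 -0.643 -2.298
vertex 0.014 -1.115 -2.475
endloop
endfacet
facet normal -0.030 -0.840 0.542
outer loop
vertex -0.277 -1.805 -2.72
vertex -0.632 -1.414 -2.134
vertex -1.064 -1.761 -2.695
endloop
endfacet
facet normal -0.060 -0.986 -0.154
outer loop
vertex -0.277 -1.805 -2.72
vertex -1.064 -1.761 -2.695
vertex -0.686 -1.677 -3.382
endloop
endfacet
facet normal 0.524 -0.715 -0.462
outer loop
vertex -0.277 -1.805 -2.72
vertex -0.686 -1.677 -3.382
vertex -0.02 -1.277 -3.246
endloop
endfacet
facet normal 0.915 -0.401 0.044
outer loop
vertex -0.277 -1.805 -2.72
vertex -0.02 -1.277 -3.246
vertex 0.014 -1.115 -2.475
endloop
endfacet
facet normal 0.573 -0.478 0.666
outer loop
vertex -0.277 -1.805 -2.72
vertex 0.014 -1.115 -2.475
vertex -0.632 -1.414 -2.134
endloop
endfacet
facet normal -0.580 -0.413 0.702
outer loop
vertex -1.064 -1.761 -2.695
vertex -0.632 -1.414 -2.134
vertex -1.26 -1.043 -2.434
endloop
endfacet
facet normal -0.629 -0.651 -0.426
outer loop
vertex -0.686 -1.677 -3.382
vertex -1.064 -1.761 -2.695
vertex -1.294 -1.205 -3.205
endloop
endfacet
facet normal 0.316 -0.212 -0.925
outer loop
vertex -0.02 -1.277 -3.246
vertex -0.686 -1.677 -3.382
vertex -0.648 -0.906 -3.546
endloop
endfacet
facet normal 0.949 0.297 -0.104
outer loop
vertex 0.014 -1.115 -2.475
vertex -0.02 -1.277 -3.246
vertex -0.216 -0.559 -2.985
endloop
endfacet
facet normal 0.396 0.172 0.902
outer loop
vertex -0.632 -1.414 -2.134
vertex 0.014 -1.115 -2.475
vertex -0.594 -0.643 -2.298
endloop
endfacet
facet normal -0.930 -0.254 0.266
outer loop
vertex 0.773 -3.478 0.428
vertex 0.722 -1.938 1.719
vertex 0.121 -2.426 -0.851
endloop
endfacet
facet normal 0.025 -0.766 -0.643
outer loop
vertex 1.898 -1.942 -1.359
vertex 0.773 -3.478 0.428
vertex 0.121 -2.426 -0.851
endloop
endfacet
facet normal -0.930 -0.253 0.266
outer loop
vertex 0.121 -2.426 -0.851
vertex 0.722 -1.938 1.719
vertex 0.07 -0.886 0.439
endloop
endfacet
facet normal -0.366 0.590 -0.719
outer loop
vertex 0.07 -0.886 0.439
vertex 1.898 -1.942 -1.359
vertex 0.121 -2.426 -0.851
endloop
endfacet
facet normal 0.366 -0.591 0.719
outer loop
vertex 0.773 -3.478 0.428
vertex 2.499 -1.454 1.211
vertex 0.722 -1.938 1.719
endloop
endfacet
facet normal 0.025 -0.766 -0.642
outer loop
vertex 2.55 -2.994 -0.079
vertex 0.773 -3.478 0.428
vertex 1.898 -1.942 -1.359
endloop
endfacet
facet normal 0.366 -0.590 0.719
outer loop
vertex 2.55 -2.994 -0.079
vertex 2.499 -1.454 1.211
vertex 0.773 -3.478 0.428
endloop
endfacet
facet normal -0.025 0.766 0.642
outer loop
vertex 0.722 -1.938 1.719
vertex 2.499 -1.454 1.211
vertex 0.07 -0.886 0.439
endloop
endfacet
facet normal -0.366 0.591 -0.719
outer loop
vertex 1.847 -0.402 -0.068
vertex 1.898 -1.942 -1.359
vertex 0.07 -0.886 0.439
endloop
endfacet
facet normal -0.025 0.766 0.643
outer loop
vertex 0.07 -0.886 0.439
vertex 2.499 -1.454 1.211
vertex 1.847 -0.402 -0.068
endloop
endfacet
facet normal 0.930 0.253 -0.266
outer loop
vertex 1.847 -0.402 -0.068
vertex 2.55 -2.994 -0.079
vertex 1.898 -1.942 -1.359
endloop
endfacet
facet normal 0.930 0.253 -0.266
outer loop
vertex 2.499 -1.454 1.211
vertex 2.55 -2.994 -0.079
vertex 1.847 -0.402 -0.068
endloop
endfacet

endsolid


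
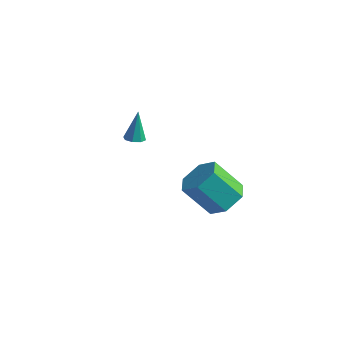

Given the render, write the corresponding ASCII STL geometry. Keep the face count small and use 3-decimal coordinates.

solid 
facet normal 0.054 -0.254 -0.966
outer loop
vertex -3.131 2.571 -4.045
vertex -3.598 2.734 -4.114
vertex -3.144 2.941 -4.143
endloop
endfacet
facet normal 0.942 0.117 0.316
outer loop
vertex -3.131 2.571 -4.045
vertex -3.144 2.941 -4.143
vertex -3.682 3.126 -2.606
endloop
endfacet
facet normal 0.053 -0.252 -0.966
outer loop
vertex -3.144 2.941 -4.143
vertex -3.598 2.734 -4.114
vertex -3.424 3.189 -4.223
endloop
endfacet
facet normal 0.636 0.760 0.131
outer loop
vertex -3.144 2.941 -4.143
vertex -3.424 3.189 -4.223
vertex -3.682 3.126 -2.606
endloop
endfacet
facet normal 0.052 -0.252 -0.966
outer loop
vertex -3.424 3.189 -4.223
vertex -3.598 2.734 -4.114
vertex -3.806 3.171 -4.239
endloop
endfacet
facet normal -0.048 0.998 0.031
outer loop
vertex -3.424 3.189 -4.223
vertex -3.806 3.171 -4.239
vertex -3.682 3.126 -2.606
endloop
endfacet
facet normal 0.054 -0.251 -0.967
outer loop
vertex -3.806 3.171 -4.239
vertex -3.598 2.734 -4.114
vertex -4.066 2.896 -4.182
endloop
endfacet
facet normal -0.717 0.693 0.074
outer loop
vertex -3.806 3.171 -4.239
vertex -4.066 2.896 -4.182
vertex -3.682 3.126 -2.606
endloop
endfacet
facet normal 0.053 -0.252 -0.966
outer loop
vertex -4.066 2.896 -4.182
vertex -3.598 2.734 -4.114
vertex -4.053 2.527 -4.085
endloop
endfacet
facet normal -0.972 0.027 0.233
outer loop
vertex -4.066 2.896 -4.182
vertex -4.053 2.527 -4.085
vertex -3.682 3.126 -2.606
endloop
endfacet
facet normal 0.053 -0.251 -0.966
outer loop
vertex -4.053 2.527 -4.085
vertex -3.598 2.734 -4.114
vertex -3.773 2.278 -4.005
endloop
endfacet
facet normal -0.668 -0.617 0.417
outer loop
vertex -4.053 2.527 -4.085
vertex -3.773 2.278 -4.005
vertex -3.682 3.126 -2.606
endloop
endfacet
facet normal 0.055 -0.252 -0.966
outer loop
vertex -3.773 2.278 -4.005
vertex -3.598 2.734 -4.114
vertex -3.391 2.296 -3.988
endloop
endfacet
facet normal 0.017 -0.856 0.517
outer loop
vertex -3.773 2.278 -4.005
vertex -3.391 2.296 -3.988
vertex -3.682 3.126 -2.606
endloop
endfacet
facet normal 0.055 -0.252 -0.966
outer loop
vertex -3.391 2.296 -3.988
vertex -3.598 2.734 -4.114
vertex -3.131 2.571 -4.045
endloop
endfacet
facet normal 0.686 -0.550 0.475
outer loop
vertex -3.391 2.296 -3.988
vertex -3.131 2.571 -4.045
vertex -3.682 3.126 -2.606
endloop
endfacet
facet normal 0.563 0.318 -0.763
outer loop
vertex 2.749 0.555 -4.577
vertex 2.208 1.382 -4.632
vertex 3.01 1.354 -4.052
endloop
endfacet
facet normal 0.784 -0.499 0.370
outer loop
vertex 2.749 0.555 -4.577
vertex 3.01 1.354 -4.052
vertex 1.714 -0.029 -3.173
endloop
endfacet
facet normal 0.784 -0.499 0.370
outer loop
vertex 1.714 -0.029 -3.173
vertex 3.01 1.354 -4.052
vertex 1.974 0.769 -2.648
endloop
endfacet
facet normal -0.563 -0.318 0.763
outer loop
vertex 1.714 -0.029 -3.173
vertex 1.974 0.769 -2.648
vertex 1.172 0.798 -3.228
endloop
endfacet
facet normal 0.563 0.318 -0.763
outer loop
vertex 3.01 1.354 -4.052
vertex 2.208 1.382 -4.632
vertex 2.468 2.18 -4.108
endloop
endfacet
facet normal 0.619 0.450 0.644
outer loop
vertex 3.01 1.354 -4.052
vertex 2.468 2.18 -4.108
vertex 1.974 0.769 -2.648
endloop
endfacet
facet normal 0.619 0.449 0.644
outer loop
vertex 1.974 0.769 -2.648
vertex 2.468 2.18 -4.108
vertex 1.432 1.596 -2.704
endloop
endfacet
facet normal -0.563 -0.317 0.763
outer loop
vertex 1.974 0.769 -2.648
vertex 1.432 1.596 -2.704
vertex 1.172 0.798 -3.228
endloop
endfacet
facet normal 0.563 0.318 -0.763
outer loop
vertex 2.468 2.18 -4.108
vertex 2.208 1.382 -4.632
vertex 1.666 2.209 -4.687
endloop
endfacet
facet normal -0.163 0.948 0.274
outer loop
vertex 2.468 2.18 -4.108
vertex 1.666 2.209 -4.687
vertex 1.432 1.596 -2.704
endloop
endfacet
facet normal -0.164 0.948 0.274
outer loop
vertex 1.432 1.596 -2.704
vertex 1.666 2.209 -4.687
vertex 0.631 1.625 -3.283
endloop
endfacet
facet normal -0.563 -0.318 0.763
outer loop
vertex 1.432 1.596 -2.704
vertex 0.631 1.625 -3.283
vertex 1.172 0.798 -3.228
endloop
endfacet
facet normal 0.563 0.318 -0.763
outer loop
vertex 1.666 2.209 -4.687
vertex 2.208 1.382 -4.632
vertex 1.406 1.411 -5.212
endloop
endfacet
facet normal -0.784 0.499 -0.370
outer loop
vertex 1.666 2.209 -4.687
vertex 1.406 1.411 -5.212
vertex 0.631 1.625 -3.283
endloop
endfacet
facet normal -0.783 0.499 -0.370
outer loop
vertex 0.631 1.625 -3.283
vertex 1.406 1.411 -5.212
vertex 0.37 0.826 -3.808
endloop
endfacet
facet normal -0.563 -0.318 0.763
outer loop
vertex 0.631 1.625 -3.283
vertex 0.37 0.826 -3.808
vertex 1.172 0.798 -3.228
endloop
endfacet
facet normal 0.563 0.317 -0.763
outer loop
vertex 1.406 1.411 -5.212
vertex 2.208 1.382 -4.632
vertex 1.948 0.584 -5.156
endloop
endfacet
facet normal -0.619 -0.449 -0.644
outer loop
vertex 1.406 1.411 -5.212
vertex 1.948 0.584 -5.156
vertex 0.37 0.826 -3.808
endloop
endfacet
facet normal -0.619 -0.450 -0.644
outer loop
vertex 0.37 0.826 -3.808
vertex 1.948 0.584 -5.156
vertex 0.912 -0.0 -3.752
endloop
endfacet
facet normal -0.563 -0.318 0.763
outer loop
vertex 0.37 0.826 -3.808
vertex 0.912 -0.0 -3.752
vertex 1.172 0.798 -3.228
endloop
endfacet
facet normal 0.563 0.318 -0.763
outer loop
vertex 1.948 0.584 -5.156
vertex 2.208 1.382 -4.632
vertex 2.749 0.555 -4.577
endloop
endfacet
facet normal 0.163 -0.948 -0.274
outer loop
vertex 1.948 0.584 -5.156
vertex 2.749 0.555 -4.577
vertex 0.912 -0.0 -3.752
endloop
endfacet
facet normal 0.163 -0.948 -0.274
outer loop
vertex 0.912 -0.0 -3.752
vertex 2.749 0.555 -4.577
vertex 1.714 -0.029 -3.173
endloop
endfacet
facet normal -0.563 -0.318 0.763
outer loop
vertex 0.912 -0.0 -3.752
vertex 1.714 -0.029 -3.173
vertex 1.172 0.798 -3.228
endloop
endfacet

endsolid


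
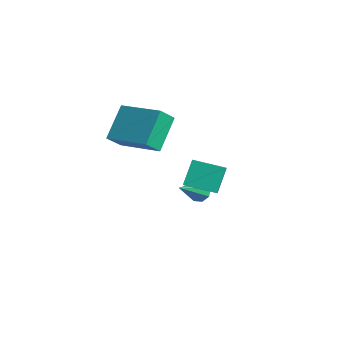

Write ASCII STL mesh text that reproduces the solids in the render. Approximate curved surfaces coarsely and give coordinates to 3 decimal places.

solid 
facet normal -0.682 -0.699 0.217
outer loop
vertex -0.8 -0.677 -0.639
vertex -1.189 0.047 0.47
vertex -1.414 -0.235 -1.144
endloop
endfacet
facet normal 0.282 -0.525 -0.803
outer loop
vertex -0.391 0.813 -1.47
vertex -0.8 -0.677 -0.639
vertex -1.414 -0.235 -1.144
endloop
endfacet
facet normal -0.682 -0.698 0.217
outer loop
vertex -1.414 -0.235 -1.144
vertex -1.189 0.047 0.47
vertex -1.803 0.49 -0.036
endloop
endfacet
facet normal -0.675 0.486 -0.555
outer loop
vertex -1.803 0.49 -0.036
vertex -0.391 0.813 -1.47
vertex -1.414 -0.235 -1.144
endloop
endfacet
facet normal 0.675 -0.487 0.554
outer loop
vertex -0.8 -0.677 -0.639
vertex -0.166 1.095 0.144
vertex -1.189 0.047 0.47
endloop
endfacet
facet normal 0.283 -0.525 -0.803
outer loop
vertex 0.223 0.37 -0.964
vertex -0.8 -0.677 -0.639
vertex -0.391 0.813 -1.47
endloop
endfacet
facet normal 0.674 -0.487 0.555
outer loop
vertex 0.223 0.37 -0.964
vertex -0.166 1.095 0.144
vertex -0.8 -0.677 -0.639
endloop
endfacet
facet normal -0.282 0.525 0.803
outer loop
vertex -1.189 0.047 0.47
vertex -0.166 1.095 0.144
vertex -1.803 0.49 -0.036
endloop
endfacet
facet normal -0.675 0.487 -0.555
outer loop
vertex -0.78 1.537 -0.361
vertex -0.391 0.813 -1.47
vertex -1.803 0.49 -0.036
endloop
endfacet
facet normal -0.282 0.525 0.803
outer loop
vertex -1.803 0.49 -0.036
vertex -0.166 1.095 0.144
vertex -0.78 1.537 -0.361
endloop
endfacet
facet normal 0.682 0.698 -0.217
outer loop
vertex -0.78 1.537 -0.361
vertex 0.223 0.37 -0.964
vertex -0.391 0.813 -1.47
endloop
endfacet
facet normal 0.682 0.698 -0.218
outer loop
vertex -0.166 1.095 0.144
vertex 0.223 0.37 -0.964
vertex -0.78 1.537 -0.361
endloop
endfacet
facet normal -0.302 0.762 -0.572
outer loop
vertex -3.173 1.903 -3.92
vertex -3.574 2.023 -3.548
vertex -3.042 2.18 -3.62
endloop
endfacet
facet normal 0.950 -0.161 -0.267
outer loop
vertex -3.173 1.903 -3.92
vertex -3.042 2.18 -3.62
vertex -2.986 0.537 -2.432
endloop
endfacet
facet normal -0.302 0.762 -0.572
outer loop
vertex -3.042 2.18 -3.62
vertex -3.574 2.023 -3.548
vertex -3.223 2.365 -3.278
endloop
endfacet
facet normal 0.904 0.271 0.332
outer loop
vertex -3.042 2.18 -3.62
vertex -3.223 2.365 -3.278
vertex -2.986 0.537 -2.432
endloop
endfacet
facet normal -0.301 0.762 -0.574
outer loop
vertex -3.223 2.365 -3.278
vertex -3.574 2.023 -3.548
vertex -3.61 2.35 -3.095
endloop
endfacet
facet normal 0.372 0.429 0.823
outer loop
vertex -3.223 2.365 -3.278
vertex -3.61 2.35 -3.095
vertex -2.986 0.537 -2.432
endloop
endfacet
facet normal -0.302 0.761 -0.574
outer loop
vertex -3.61 2.35 -3.095
vertex -3.574 2.023 -3.548
vertex -3.976 2.143 -3.177
endloop
endfacet
facet normal -0.331 0.222 0.917
outer loop
vertex -3.61 2.35 -3.095
vertex -3.976 2.143 -3.177
vertex -2.986 0.537 -2.432
endloop
endfacet
facet normal -0.301 0.763 -0.573
outer loop
vertex -3.976 2.143 -3.177
vertex -3.574 2.023 -3.548
vertex -4.107 1.866 -3.477
endloop
endfacet
facet normal -0.796 -0.231 0.560
outer loop
vertex -3.976 2.143 -3.177
vertex -4.107 1.866 -3.477
vertex -2.986 0.537 -2.432
endloop
endfacet
facet normal -0.301 0.762 -0.573
outer loop
vertex -4.107 1.866 -3.477
vertex -3.574 2.023 -3.548
vertex -3.926 1.681 -3.818
endloop
endfacet
facet normal -0.749 -0.662 -0.038
outer loop
vertex -4.107 1.866 -3.477
vertex -3.926 1.681 -3.818
vertex -2.986 0.537 -2.432
endloop
endfacet
facet normal -0.303 0.763 -0.571
outer loop
vertex -3.926 1.681 -3.818
vertex -3.574 2.023 -3.548
vertex -3.539 1.697 -4.002
endloop
endfacet
facet normal -0.218 -0.820 -0.529
outer loop
vertex -3.926 1.681 -3.818
vertex -3.539 1.697 -4.002
vertex -2.986 0.537 -2.432
endloop
endfacet
facet normal -0.302 0.763 -0.571
outer loop
vertex -3.539 1.697 -4.002
vertex -3.574 2.023 -3.548
vertex -3.173 1.903 -3.92
endloop
endfacet
facet normal 0.485 -0.613 -0.624
outer loop
vertex -3.539 1.697 -4.002
vertex -3.173 1.903 -3.92
vertex -2.986 0.537 -2.432
endloop
endfacet
facet normal -0.928 -0.319 -0.191
outer loop
vertex -3.683 -2.697 1.445
vertex -4.362 -1.526 2.792
vertex -3.8 -1.916 0.708
endloop
endfacet
facet normal 0.356 -0.613 -0.706
outer loop
vertex -1.758 -1.214 1.128
vertex -3.683 -2.697 1.445
vertex -3.8 -1.916 0.708
endloop
endfacet
facet normal -0.928 -0.319 -0.191
outer loop
vertex -3.8 -1.916 0.708
vertex -4.362 -1.526 2.792
vertex -4.479 -0.745 2.055
endloop
endfacet
facet normal -0.108 0.723 -0.683
outer loop
vertex -4.479 -0.745 2.055
vertex -1.758 -1.214 1.128
vertex -3.8 -1.916 0.708
endloop
endfacet
facet normal 0.108 -0.723 0.683
outer loop
vertex -3.683 -2.697 1.445
vertex -2.32 -0.824 3.212
vertex -4.362 -1.526 2.792
endloop
endfacet
facet normal 0.356 -0.613 -0.706
outer loop
vertex -1.641 -1.995 1.865
vertex -3.683 -2.697 1.445
vertex -1.758 -1.214 1.128
endloop
endfacet
facet normal 0.108 -0.723 0.683
outer loop
vertex -1.641 -1.995 1.865
vertex -2.32 -0.824 3.212
vertex -3.683 -2.697 1.445
endloop
endfacet
facet normal -0.356 0.613 0.706
outer loop
vertex -4.362 -1.526 2.792
vertex -2.32 -0.824 3.212
vertex -4.479 -0.745 2.055
endloop
endfacet
facet normal -0.108 0.723 -0.683
outer loop
vertex -2.437 -0.043 2.475
vertex -1.758 -1.214 1.128
vertex -4.479 -0.745 2.055
endloop
endfacet
facet normal -0.356 0.613 0.706
outer loop
vertex -4.479 -0.745 2.055
vertex -2.32 -0.824 3.212
vertex -2.437 -0.043 2.475
endloop
endfacet
facet normal 0.928 0.319 0.191
outer loop
vertex -2.437 -0.043 2.475
vertex -1.641 -1.995 1.865
vertex -1.758 -1.214 1.128
endloop
endfacet
facet normal 0.928 0.319 0.191
outer loop
vertex -2.32 -0.824 3.212
vertex -1.641 -1.995 1.865
vertex -2.437 -0.043 2.475
endloop
endfacet

endsolid


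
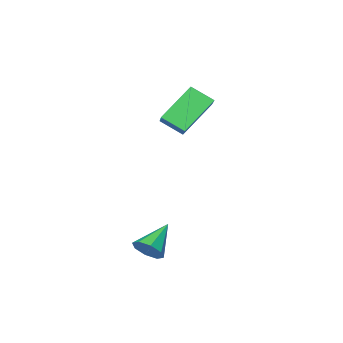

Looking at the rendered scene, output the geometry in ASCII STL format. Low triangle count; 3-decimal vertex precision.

solid 
facet normal 0.789 0.310 -0.530
outer loop
vertex 3.754 3.148 -3.736
vertex 3.323 3.678 -4.068
vertex 3.754 3.65 -3.443
endloop
endfacet
facet normal 0.272 -0.485 0.831
outer loop
vertex 3.754 3.148 -3.736
vertex 3.754 3.65 -3.443
vertex 1.957 3.142 -3.152
endloop
endfacet
facet normal 0.789 0.310 -0.530
outer loop
vertex 3.754 3.65 -3.443
vertex 3.323 3.678 -4.068
vertex 3.501 4.169 -3.516
endloop
endfacet
facet normal 0.105 0.188 0.976
outer loop
vertex 3.754 3.65 -3.443
vertex 3.501 4.169 -3.516
vertex 1.957 3.142 -3.152
endloop
endfacet
facet normal 0.789 0.310 -0.530
outer loop
vertex 3.501 4.169 -3.516
vertex 3.323 3.678 -4.068
vertex 3.144 4.4 -3.912
endloop
endfacet
facet normal -0.297 0.683 0.667
outer loop
vertex 3.501 4.169 -3.516
vertex 3.144 4.4 -3.912
vertex 1.957 3.142 -3.152
endloop
endfacet
facet normal 0.789 0.310 -0.530
outer loop
vertex 3.144 4.4 -3.912
vertex 3.323 3.678 -4.068
vertex 2.891 4.209 -4.4
endloop
endfacet
facet normal -0.699 0.710 0.084
outer loop
vertex 3.144 4.4 -3.912
vertex 2.891 4.209 -4.4
vertex 1.957 3.142 -3.152
endloop
endfacet
facet normal 0.789 0.311 -0.529
outer loop
vertex 2.891 4.209 -4.4
vertex 3.323 3.678 -4.068
vertex 2.892 3.707 -4.694
endloop
endfacet
facet normal -0.866 0.252 -0.433
outer loop
vertex 2.891 4.209 -4.4
vertex 2.892 3.707 -4.694
vertex 1.957 3.142 -3.152
endloop
endfacet
facet normal 0.790 0.310 -0.529
outer loop
vertex 2.892 3.707 -4.694
vertex 3.323 3.678 -4.068
vertex 3.145 3.188 -4.621
endloop
endfacet
facet normal -0.698 -0.422 -0.578
outer loop
vertex 2.892 3.707 -4.694
vertex 3.145 3.188 -4.621
vertex 1.957 3.142 -3.152
endloop
endfacet
facet normal 0.790 0.311 -0.529
outer loop
vertex 3.145 3.188 -4.621
vertex 3.323 3.678 -4.068
vertex 3.502 2.957 -4.224
endloop
endfacet
facet normal -0.296 -0.917 -0.268
outer loop
vertex 3.145 3.188 -4.621
vertex 3.502 2.957 -4.224
vertex 1.957 3.142 -3.152
endloop
endfacet
facet normal 0.790 0.311 -0.529
outer loop
vertex 3.502 2.957 -4.224
vertex 3.323 3.678 -4.068
vertex 3.754 3.148 -3.736
endloop
endfacet
facet normal 0.105 -0.943 0.315
outer loop
vertex 3.502 2.957 -4.224
vertex 3.754 3.148 -3.736
vertex 1.957 3.142 -3.152
endloop
endfacet
facet normal -0.737 -0.026 0.675
outer loop
vertex -2.008 -0.975 2.543
vertex -2.671 -0.095 1.853
vertex -2.784 -2.262 1.646
endloop
endfacet
facet normal 0.510 -0.677 0.531
outer loop
vertex -1.169 -2.205 0.167
vertex -2.008 -0.975 2.543
vertex -2.784 -2.262 1.646
endloop
endfacet
facet normal -0.737 -0.026 0.675
outer loop
vertex -2.784 -2.262 1.646
vertex -2.671 -0.095 1.853
vertex -3.447 -1.382 0.956
endloop
endfacet
facet normal -0.443 -0.736 -0.512
outer loop
vertex -3.447 -1.382 0.956
vertex -1.169 -2.205 0.167
vertex -2.784 -2.262 1.646
endloop
endfacet
facet normal 0.443 0.736 0.512
outer loop
vertex -2.008 -0.975 2.543
vertex -1.056 -0.038 0.374
vertex -2.671 -0.095 1.853
endloop
endfacet
facet normal 0.510 -0.677 0.531
outer loop
vertex -0.393 -0.918 1.064
vertex -2.008 -0.975 2.543
vertex -1.169 -2.205 0.167
endloop
endfacet
facet normal 0.443 0.736 0.512
outer loop
vertex -0.393 -0.918 1.064
vertex -1.056 -0.038 0.374
vertex -2.008 -0.975 2.543
endloop
endfacet
facet normal -0.510 0.677 -0.531
outer loop
vertex -2.671 -0.095 1.853
vertex -1.056 -0.038 0.374
vertex -3.447 -1.382 0.956
endloop
endfacet
facet normal -0.443 -0.736 -0.512
outer loop
vertex -1.832 -1.325 -0.523
vertex -1.169 -2.205 0.167
vertex -3.447 -1.382 0.956
endloop
endfacet
facet normal -0.510 0.677 -0.531
outer loop
vertex -3.447 -1.382 0.956
vertex -1.056 -0.038 0.374
vertex -1.832 -1.325 -0.523
endloop
endfacet
facet normal 0.737 0.026 -0.675
outer loop
vertex -1.832 -1.325 -0.523
vertex -0.393 -0.918 1.064
vertex -1.169 -2.205 0.167
endloop
endfacet
facet normal 0.737 0.026 -0.675
outer loop
vertex -1.056 -0.038 0.374
vertex -0.393 -0.918 1.064
vertex -1.832 -1.325 -0.523
endloop
endfacet

endsolid


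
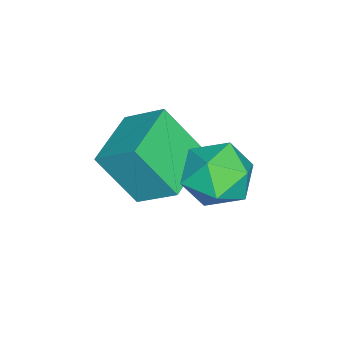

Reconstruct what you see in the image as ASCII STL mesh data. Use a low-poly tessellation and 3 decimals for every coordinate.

solid 
facet normal -0.114 0.993 -0.028
outer loop
vertex 3.325 4.85 -2.697
vertex 2.283 4.745 -2.156
vertex 3.266 4.876 -1.521
endloop
endfacet
facet normal 0.576 0.817 0.011
outer loop
vertex 3.325 4.85 -2.697
vertex 3.266 4.876 -1.521
vertex 4.127 4.276 -2.054
endloop
endfacet
facet normal 0.731 0.404 -0.550
outer loop
vertex 3.325 4.85 -2.697
vertex 4.127 4.276 -2.054
vertex 3.677 3.774 -3.02
endloop
endfacet
facet normal 0.135 0.325 -0.936
outer loop
vertex 3.325 4.85 -2.697
vertex 3.677 3.774 -3.02
vertex 2.538 4.064 -3.083
endloop
endfacet
facet normal -0.387 0.689 -0.613
outer loop
vertex 3.325 4.85 -2.697
vertex 2.538 4.064 -3.083
vertex 2.283 4.745 -2.156
endloop
endfacet
facet normal 0.673 0.430 0.602
outer loop
vertex 4.127 4.276 -2.054
vertex 3.266 4.876 -1.521
vertex 3.582 3.816 -1.117
endloop
endfacet
facet normal -0.444 0.714 0.541
outer loop
vertex 3.266 4.876 -1.521
vertex 2.283 4.745 -2.156
vertex 2.443 4.106 -1.18
endloop
endfacet
facet normal -0.886 0.222 -0.407
outer loop
vertex 2.283 4.745 -2.156
vertex 2.538 4.064 -3.083
vertex 1.993 3.604 -2.146
endloop
endfacet
facet normal -0.042 -0.367 -0.929
outer loop
vertex 2.538 4.064 -3.083
vertex 3.677 3.774 -3.02
vertex 2.854 3.004 -2.679
endloop
endfacet
facet normal 0.922 -0.237 -0.306
outer loop
vertex 3.677 3.774 -3.02
vertex 4.127 4.276 -2.054
vertex 3.837 3.135 -2.044
endloop
endfacet
facet normal -0.135 -0.325 0.936
outer loop
vertex 2.795 3.03 -1.503
vertex 3.582 3.816 -1.117
vertex 2.443 4.106 -1.18
endloop
endfacet
facet normal -0.731 -0.404 0.550
outer loop
vertex 2.795 3.03 -1.503
vertex 2.443 4.106 -1.18
vertex 1.993 3.604 -2.146
endloop
endfacet
facet normal -0.576 -0.817 -0.011
outer loop
vertex 2.795 3.03 -1.503
vertex 1.993 3.604 -2.146
vertex 2.854 3.004 -2.679
endloop
endfacet
facet normal 0.114 -0.993 0.028
outer loop
vertex 2.795 3.03 -1.503
vertex 2.854 3.004 -2.679
vertex 3.837 3.135 -2.044
endloop
endfacet
facet normal 0.387 -0.689 0.613
outer loop
vertex 2.795 3.03 -1.503
vertex 3.837 3.135 -2.044
vertex 3.582 3.816 -1.117
endloop
endfacet
facet normal 0.042 0.367 0.929
outer loop
vertex 2.443 4.106 -1.18
vertex 3.582 3.816 -1.117
vertex 3.266 4.876 -1.521
endloop
endfacet
facet normal -0.922 0.237 0.306
outer loop
vertex 1.993 3.604 -2.146
vertex 2.443 4.106 -1.18
vertex 2.283 4.745 -2.156
endloop
endfacet
facet normal -0.673 -0.430 -0.602
outer loop
vertex 2.854 3.004 -2.679
vertex 1.993 3.604 -2.146
vertex 2.538 4.064 -3.083
endloop
endfacet
facet normal 0.444 -0.714 -0.541
outer loop
vertex 3.837 3.135 -2.044
vertex 2.854 3.004 -2.679
vertex 3.677 3.774 -3.02
endloop
endfacet
facet normal 0.886 -0.222 0.407
outer loop
vertex 3.582 3.816 -1.117
vertex 3.837 3.135 -2.044
vertex 4.127 4.276 -2.054
endloop
endfacet
facet normal -0.993 0.086 0.078
outer loop
vertex 0.792 1.604 -1.963
vertex 0.772 2.874 -3.624
vertex 0.602 0.301 -2.957
endloop
endfacet
facet normal 0.010 -0.607 0.794
outer loop
vertex 2.628 0.126 -3.116
vertex 0.792 1.604 -1.963
vertex 0.602 0.301 -2.957
endloop
endfacet
facet normal -0.993 0.086 0.078
outer loop
vertex 0.602 0.301 -2.957
vertex 0.772 2.874 -3.624
vertex 0.581 1.57 -4.618
endloop
endfacet
facet normal -0.115 -0.790 -0.602
outer loop
vertex 0.581 1.57 -4.618
vertex 2.628 0.126 -3.116
vertex 0.602 0.301 -2.957
endloop
endfacet
facet normal 0.115 0.790 0.602
outer loop
vertex 0.792 1.604 -1.963
vertex 2.798 2.699 -3.783
vertex 0.772 2.874 -3.624
endloop
endfacet
facet normal 0.010 -0.607 0.795
outer loop
vertex 2.819 1.43 -2.122
vertex 0.792 1.604 -1.963
vertex 2.628 0.126 -3.116
endloop
endfacet
facet normal 0.115 0.790 0.602
outer loop
vertex 2.819 1.43 -2.122
vertex 2.798 2.699 -3.783
vertex 0.792 1.604 -1.963
endloop
endfacet
facet normal -0.010 0.607 -0.795
outer loop
vertex 0.772 2.874 -3.624
vertex 2.798 2.699 -3.783
vertex 0.581 1.57 -4.618
endloop
endfacet
facet normal -0.115 -0.790 -0.602
outer loop
vertex 2.608 1.396 -4.777
vertex 2.628 0.126 -3.116
vertex 0.581 1.57 -4.618
endloop
endfacet
facet normal -0.010 0.607 -0.794
outer loop
vertex 0.581 1.57 -4.618
vertex 2.798 2.699 -3.783
vertex 2.608 1.396 -4.777
endloop
endfacet
facet normal 0.993 -0.086 -0.078
outer loop
vertex 2.608 1.396 -4.777
vertex 2.819 1.43 -2.122
vertex 2.628 0.126 -3.116
endloop
endfacet
facet normal 0.993 -0.085 -0.078
outer loop
vertex 2.798 2.699 -3.783
vertex 2.819 1.43 -2.122
vertex 2.608 1.396 -4.777
endloop
endfacet

endsolid
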